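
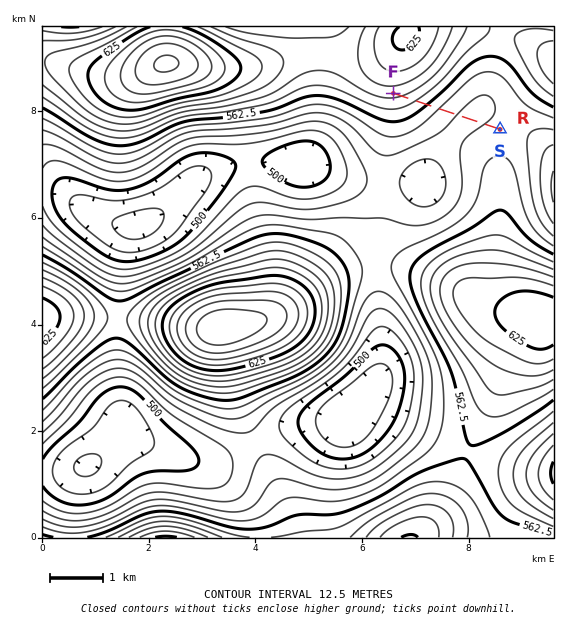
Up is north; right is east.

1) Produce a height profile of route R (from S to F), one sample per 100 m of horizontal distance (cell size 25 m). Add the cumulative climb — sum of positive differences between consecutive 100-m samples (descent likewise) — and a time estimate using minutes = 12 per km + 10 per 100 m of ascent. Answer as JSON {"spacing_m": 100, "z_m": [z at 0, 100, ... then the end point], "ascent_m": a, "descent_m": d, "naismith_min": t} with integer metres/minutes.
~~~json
{"spacing_m": 100, "z_m": [541, 540, 539, 538, 536, 536, 535, 536, 537, 539, 541, 545, 550, 555, 560, 566, 571, 576, 581, 586, 589, 592, 592], "ascent_m": 57, "descent_m": 6, "naismith_min": 31}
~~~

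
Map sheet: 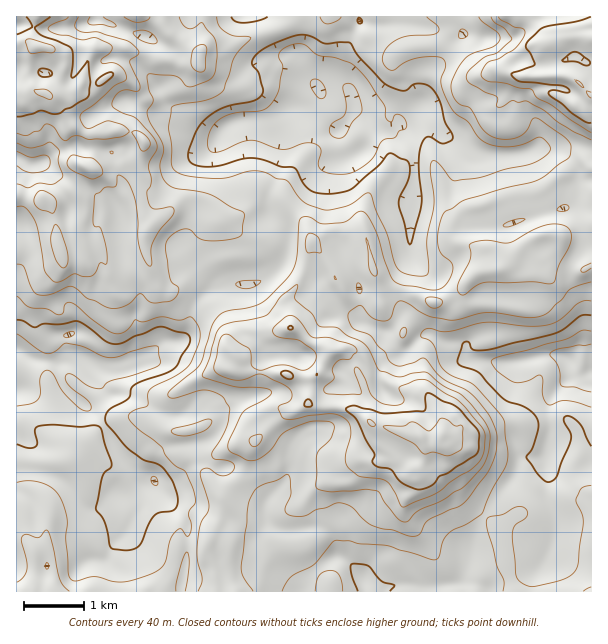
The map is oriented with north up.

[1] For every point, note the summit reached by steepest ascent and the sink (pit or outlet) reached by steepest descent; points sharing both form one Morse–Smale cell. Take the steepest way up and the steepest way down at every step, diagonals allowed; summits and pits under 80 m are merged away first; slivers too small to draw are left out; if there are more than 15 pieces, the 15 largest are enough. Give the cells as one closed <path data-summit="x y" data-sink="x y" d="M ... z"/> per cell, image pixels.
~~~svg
<path data-summit="441 437" data-sink="569 359" d="M341 232l-8 0-21 10-11 37-15 21 4 27-27 7-21 21-8 2-3 13 57 4 8 9 12 19-11 8-27 0-10 6-6 7 2 18-4 5-5 22-5 9-20 17 0 21-14 28 2 12 6 15 1 21 374 1 1-220-10 4-4-2-8-14-9-5-18 0-28 7-21 0-20-2-6-6-4-8-17-3-19-9-14-16-11-6-4-22-15-1-6-4-12-49-3-2z"/><path data-summit="441 437" data-sink="17 350" d="M272 194l-4 1 0 20 20 18 0 16-5 14-13 13-13 7-29 1-16 5-9 6-11 17-5 21-5 7-20 3-27 23-9-2-15 6-9 0-19-14-30 6-21-2-8-6-8-3 0 185 10 4 7 13 11-6 4 2 6 15-3 28 166-1-1-21-6-15-2-12 3-9 7-10 5-21-15-26 2-12 8-11 24-12 13-2-1-17 10-9 11-5 22 1 11-8-12-19-8-9-58-5 4-12 8-2 21-21 27-7-4-27 15-21 11-33 0-7-6-15-27-26z"/><path data-summit="36 47" data-sink="339 129" d="M288 16l-140 1 10 3 12 16 27 16 2 2-1 8-24 0-7-2-11 0-36-12-27 1-2 2-9 29 1 4 15 0 12-10 7 0 14 8 7 7 4 9-14 30-8 3 15 2 9 8-4 30-4 8 0 7 4 11 4 16 6 12-5 12 0 12 5 13 20-3 13-6 13-11 3-6 11-12 30-8 10-10 7-13 13 1 12-32 0-30 8-21 7-5 15-2 8-9-1-6-9-11-10-19-2-29-3-7z"/><path data-summit="591 95" data-sink="339 129" d="M527 16l-68 0-1 8 5 11-12 9-11 18-19 15-1 9 4 18-14 8-10 10 9 18 6 22-1 32-6 9 2 13 2 42-10 26-2 6 2 2 20 4 10 6 6 0 21-10 18-20 22-3-6-15-5-6-27-4-10-8 0-12 14-14 45-14 26-3 43-29 6-1 7 4 0-69-8 10-6 0-24-15 0-17-38 0-10-4 0-7 6-7 19-12 15-2-4-11z"/><path data-summit="441 437" data-sink="339 129" d="M458 16l-169 1 6 6 3 7 2 29 10 19 9 11 1 6-8 9-15 2-7 5-8 21 0 30-12 32 9 4 27 26 6 17 21-9 30 2 4 6 9 42 4 6 4 1 15 1 3-2 4-18 6-12-2-42-2-13 6-9 1-32-6-22-9-18 4-6 20-12-4-18 1-9 7-7 9-4 14-22 12-9-5-11z"/><path data-summit="36 47" data-sink="569 359" d="M147 16l-131 1 1 231 24 0 18-2 1 3 3 1 3-3 11-3 3 9 16-3 6 5 8 17 16 0 22-11-3-24 5-12-6-12-4-16-4-11 0-7 4-8 4-30-9-8-15-2 8-3 14-30-4-9-7-7-14-8-7 0-12 10-16-1 4-20 7-14 27-1 36 12 11 0 7 2 25 0 0-8-2-2-21-12-18-20z"/><path data-summit="36 47" data-sink="17 350" d="M267 193l-10 0-7 13-10 10-30 8-11 12-3 6-13 11-13 6-17 3-4-2-23 12-16 0-8-17-6-5-16 3-3-9-11 3-3 3-3 0-1-4-18 2-24 0-1 102 22 11 22 1 15-6 8 0 19 14 9 0 15-6 9 2 27-23 20-3 5-7 5-21 11-17 9-6 16-5 29-1 13-7 13-13 5-14 0-16-4-5-14-10z"/><path data-summit="591 95" data-sink="569 359" d="M585 163l-12 5-37 25-32 5-36 10-9 6-8 10 0 12 10 8 27 4 5 6 6 15-22 3-18 20-21 10-6 0-10-6-21-6-1 13 3 9 11 6 14 16 19 9 17 3 4 8 6 6 20 2 21 0 28-7 18 0 9 5 8 14 4 2 8-3 2-2 0-203z"/><path data-summit="591 95" data-sink="569 359" d="M591 16l-63 0 14 17 4 11-15 2-19 12-6 7 0 7 10 4 38 0 0 17 24 15 6 0 8-12z"/><path data-summit="441 437" data-sink="339 129" d="M20 536l-4 1 0 54 34 1 4-16 0-12-6-15-4-2-11 6-5-11z"/><path data-summit="441 437" data-sink="339 129" d="M255 440l-13 2-24 12-6 5-4 11 0 7 13 21 1-4 6-7 14-10 6-13 4-18z"/>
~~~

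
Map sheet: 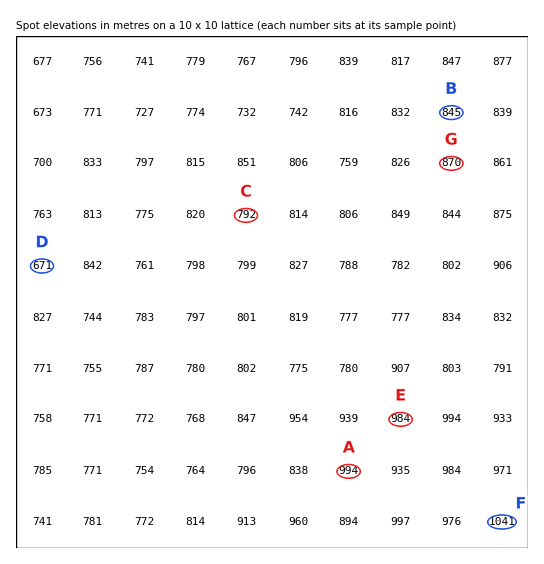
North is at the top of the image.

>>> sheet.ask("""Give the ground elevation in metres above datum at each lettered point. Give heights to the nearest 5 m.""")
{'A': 995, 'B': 845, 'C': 790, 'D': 670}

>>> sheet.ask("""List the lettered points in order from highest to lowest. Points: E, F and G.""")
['F', 'E', 'G']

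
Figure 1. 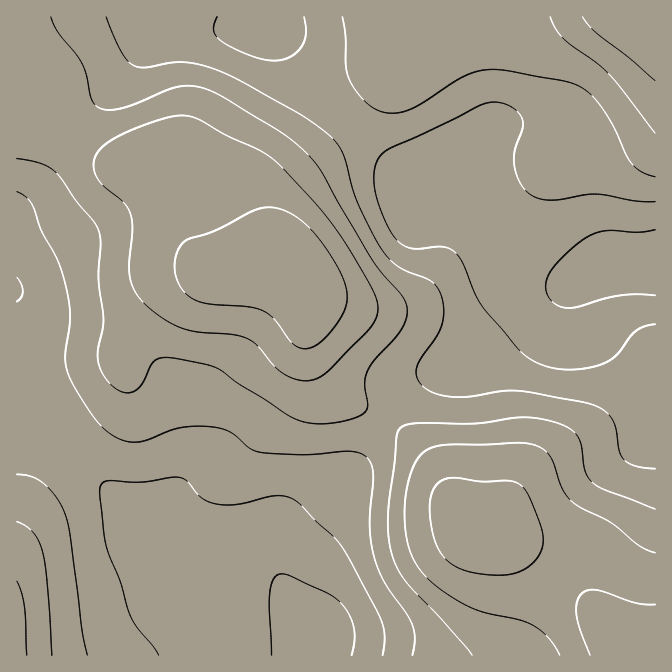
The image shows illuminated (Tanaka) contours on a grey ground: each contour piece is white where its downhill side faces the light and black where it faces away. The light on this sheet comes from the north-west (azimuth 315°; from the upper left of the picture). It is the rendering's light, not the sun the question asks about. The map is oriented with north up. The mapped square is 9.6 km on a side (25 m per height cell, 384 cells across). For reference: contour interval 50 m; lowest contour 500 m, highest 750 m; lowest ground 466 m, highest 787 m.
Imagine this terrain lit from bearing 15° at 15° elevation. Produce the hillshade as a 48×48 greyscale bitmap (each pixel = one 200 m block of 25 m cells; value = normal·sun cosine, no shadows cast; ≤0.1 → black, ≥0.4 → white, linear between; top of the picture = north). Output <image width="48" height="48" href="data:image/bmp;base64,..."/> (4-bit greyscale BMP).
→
<image width="48" height="48" href="data:image/bmp;base64,Qk32BAAAAAAAAHYAAAAoAAAAMAAAADAAAAABAAQAAAAAAIAEAAATCwAAEwsAABAAAAAAAAAAAAAAABEREQAiIiIAMzMzAERERABVVVUAZmZmAHd3dwCIiIgAmZmZAKqqqgC7u7sAzMzMAN3d3QDu7u4A////AJqqqqqpmZiIiZmYiHd3d3ZlVVVERFZ4h5qqqqqpmZiIiZmYd3dmZmVVRERERVeIiKqqmaqZmZiIiZmHZmVVVEMzMzNEVXiZmaqqmZmZmIiIiZh2VVRDMiIiMzRFZ4mqqqqqqqmZiIiImZh1VEQyIRESNEVWeJqru7qqqqmYiIiJmYdlVEQyEREjRFVneJq7u7qqqqqZiIiZmYdlVUQyIiM0VWZniJqru7uqqqqZiIiZiHZVVVRDMzRWZnd3iZqqu7uqqqmZiIiIh2ZVVlVURFZ3iIiImaqru8u6qpmIiHd2ZmZmZmZlVWeImZmZqru8zMu7qpiHd3ZlVVZmZndmVmeJmZmavM3d3Lu7qph2d3ZlVVVmZ3d2ZniJmZmqvN7u3bu7qYdmZnZlVVVWZnd3d4mZmZqrvN3t3LuqmGVVVmZmVVRFVWZmeJqqqru7u7zMzKqphlREVWZmZVRERERVeazMzMzMuqq7u5mYdURERVVWZVQzMzNFec3u7t3cy6qpmYmIZUREVERFVVRDMzNGit7//u7t3LqpmYiHZURFVUREVVREREVnm97/7u7u7cupmIh3ZURWZVRERERERWeJrN3t3d7u7ty6mYh2VEVmdmZlVUQ0Vniau8zMzN3u7ty6mYh2VFZ3d3ZmZUMzRniZqqqqq83e3cy6mYh2VWd4d2ZmVUMzRWd3iIiZmrzNzMuqmZmHZniHZURERDMzRVVWZ3eImqu7u7qpmJmId4h2UyIiIzREVVVVVmeImqu7uqqZmamHd3dlMiEiIzRVZmVWZ3eJqru6qqqqq6mHd3ZUMiMzM0RWd3d4iIiaq7qqqqqrzJh2ZmZUREVVRFVniImru6qqu6qpmaq83XZmZmZVVWZmZmZniavO7cu7qpmZmZq7zVVWZnZmZniHd2d4ms3//9y7qZiIiJmqqlVWZ3d3d4iIiHeJrN///9y6mYh3d4iIiFVmZ3d3eImZmYiaze///ty6mId2ZmZmZWZmZmZ3eImZmZq83v/+3Lu6mHdmZVVERGZmVVVneImZqqvN7//tuqqpiHdmVVRDM2ZlRERWeImZqrze7u7cqZmZh3dmZVQzMlVURDRWeJmZmrzd7d3KmIiYh3dmZlRDIjRERERWeJmZmrzN3cupiIiId3d3dmVEMjNFZmZ3iZmqqrzN3LqYd3d3d3d3d3ZVQ0VWeJmZmZqqu83d3LmGVWZnd3iIh3ZlRGd4mru7qqqrzN7u3LllREVWd4iIiHdlVIiJms3dy7u83e7ty5dkM0RVZ4iId3ZVRIiZmrzd3MzN3u7cuoZURERFZnd2ZmVERJiImazd3d3e7u3LqHZVVURFVVVVVVRDM4iIiavM3e7v/u26l2ZmZlVERDM0REMzNIiImau8ze///ty6h3ZmZmVUMyMzRDIiRXiJqqu7ze7u7cupmHZmd3ZUQzREQyIjVniaq7qqq8zcy7qZh3d3d3dmVVVmUyIkZ3iau6qZmZqqqpmId2Z3eIh3d3d2VCI1eImqu6mYiIiZmZiHdmZ3iIiIiIh3VDNFeA=="/>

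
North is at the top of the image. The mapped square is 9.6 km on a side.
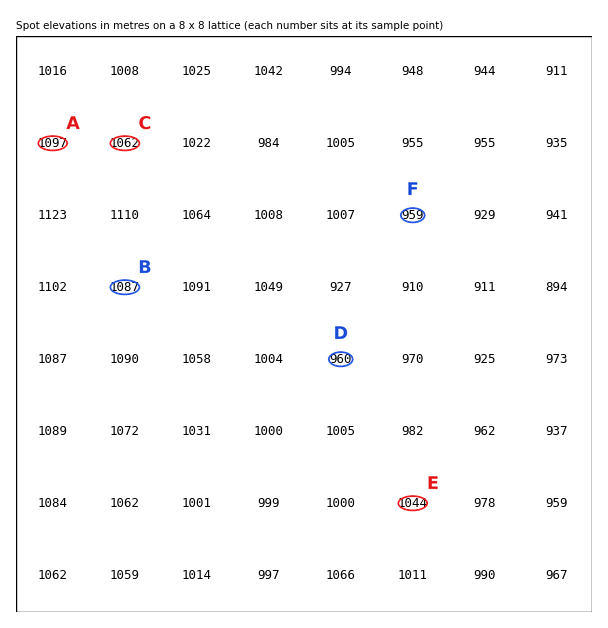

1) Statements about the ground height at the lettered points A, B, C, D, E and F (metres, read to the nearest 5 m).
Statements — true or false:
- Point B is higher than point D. true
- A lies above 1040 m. true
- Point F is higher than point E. false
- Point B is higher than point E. true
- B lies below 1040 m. false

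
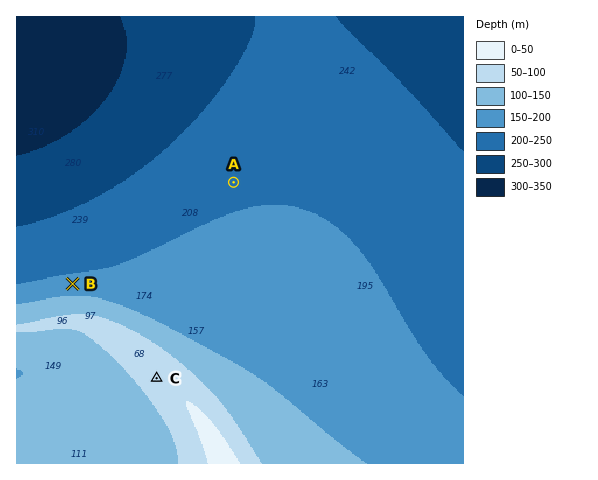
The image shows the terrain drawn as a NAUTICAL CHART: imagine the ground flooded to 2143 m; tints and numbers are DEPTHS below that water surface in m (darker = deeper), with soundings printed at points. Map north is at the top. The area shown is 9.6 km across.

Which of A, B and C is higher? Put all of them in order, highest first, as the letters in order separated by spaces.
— C B A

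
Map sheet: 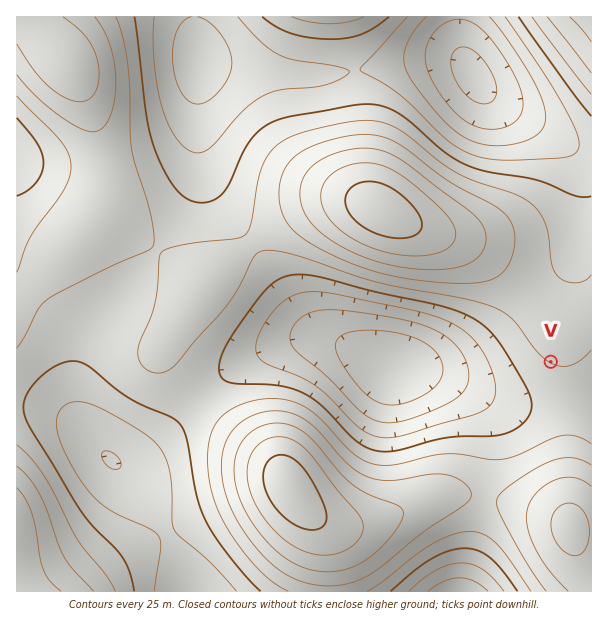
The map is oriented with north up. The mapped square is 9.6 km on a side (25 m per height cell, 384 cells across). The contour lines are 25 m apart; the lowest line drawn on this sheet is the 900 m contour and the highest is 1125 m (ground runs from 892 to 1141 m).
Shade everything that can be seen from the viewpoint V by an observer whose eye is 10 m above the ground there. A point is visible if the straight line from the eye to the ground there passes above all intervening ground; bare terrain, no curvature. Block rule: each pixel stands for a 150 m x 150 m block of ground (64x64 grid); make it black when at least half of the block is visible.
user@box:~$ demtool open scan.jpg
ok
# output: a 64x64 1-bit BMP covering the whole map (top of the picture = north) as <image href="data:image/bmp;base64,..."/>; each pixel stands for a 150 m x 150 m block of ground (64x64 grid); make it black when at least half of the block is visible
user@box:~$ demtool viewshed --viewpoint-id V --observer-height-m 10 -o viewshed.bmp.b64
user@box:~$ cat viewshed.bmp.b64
<image width="64" height="64" href="data:image/bmp;base64,Qk0+AgAAAAAAAD4AAAAoAAAAQAAAAEAAAAABAAEAAAAAAAACAAATCwAAEwsAAAIAAAAAAAAA////AAAAAAAAAAAAAAAAAAAAAAAAAAAAAAAAAAAAAAAAAAAAAAAAAAAAAAAAAAAAAAAAAAAAAAAAAAAAB4AAAAAAAAAf4AAAAAAAAH/wAAAAAAAAf/gAPgAAAAD//8P/AAAAAf////8AAAAD/////wAAAAP/////AAAAA/////8AAAAH/////wAAAAf/////AAAAB/////8AAAAP/////4AAAA//////AAAAD/////8AAHgf/////wAA////////AAD/////D/4AAP////AB/gAA////4AH+AAD////gAf4AAH///+AB/gAAf///8Af8AAA///////AAAB//////wAAAH//////AAAAP/////8AAAA//////wAAAB//////AAAAH/////8AAAAP/////wAAAAf/H///AAYAAfAH//8AB8AAAAP//wAD8AAAAPgAAAH4AAAAAAAAAfgAAAAAAAAA+AAAAAAAAADwAAAAAAAAAPAAAAAAAAAA4AAAAAAAAACAAAAAAAAAAAAAAAAAAAAAAAAAAAAAAAAAAAAAAAAAAAAAAAAAAAAAAAAAAAAAAAAAAAAAAAAAAAAAAAAAAAAAAAAAAAAAAAAAAAAAAAAAAAAAAAAAAAQAAAAAAAAADAAAAAAAAAAcAAAAAAAAADwAAAAAAAAAfAAAAAAAAAB8AAAAAAAAAPw=="/>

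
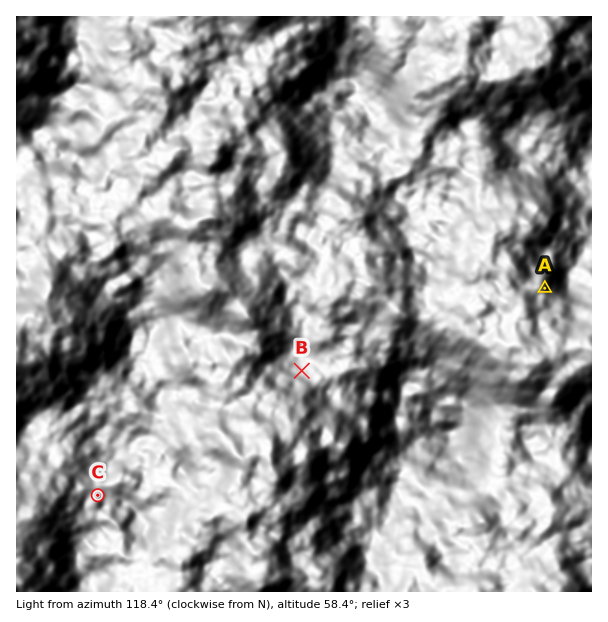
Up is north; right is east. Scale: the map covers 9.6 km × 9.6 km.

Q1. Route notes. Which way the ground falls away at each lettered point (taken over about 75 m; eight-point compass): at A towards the W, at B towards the S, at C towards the W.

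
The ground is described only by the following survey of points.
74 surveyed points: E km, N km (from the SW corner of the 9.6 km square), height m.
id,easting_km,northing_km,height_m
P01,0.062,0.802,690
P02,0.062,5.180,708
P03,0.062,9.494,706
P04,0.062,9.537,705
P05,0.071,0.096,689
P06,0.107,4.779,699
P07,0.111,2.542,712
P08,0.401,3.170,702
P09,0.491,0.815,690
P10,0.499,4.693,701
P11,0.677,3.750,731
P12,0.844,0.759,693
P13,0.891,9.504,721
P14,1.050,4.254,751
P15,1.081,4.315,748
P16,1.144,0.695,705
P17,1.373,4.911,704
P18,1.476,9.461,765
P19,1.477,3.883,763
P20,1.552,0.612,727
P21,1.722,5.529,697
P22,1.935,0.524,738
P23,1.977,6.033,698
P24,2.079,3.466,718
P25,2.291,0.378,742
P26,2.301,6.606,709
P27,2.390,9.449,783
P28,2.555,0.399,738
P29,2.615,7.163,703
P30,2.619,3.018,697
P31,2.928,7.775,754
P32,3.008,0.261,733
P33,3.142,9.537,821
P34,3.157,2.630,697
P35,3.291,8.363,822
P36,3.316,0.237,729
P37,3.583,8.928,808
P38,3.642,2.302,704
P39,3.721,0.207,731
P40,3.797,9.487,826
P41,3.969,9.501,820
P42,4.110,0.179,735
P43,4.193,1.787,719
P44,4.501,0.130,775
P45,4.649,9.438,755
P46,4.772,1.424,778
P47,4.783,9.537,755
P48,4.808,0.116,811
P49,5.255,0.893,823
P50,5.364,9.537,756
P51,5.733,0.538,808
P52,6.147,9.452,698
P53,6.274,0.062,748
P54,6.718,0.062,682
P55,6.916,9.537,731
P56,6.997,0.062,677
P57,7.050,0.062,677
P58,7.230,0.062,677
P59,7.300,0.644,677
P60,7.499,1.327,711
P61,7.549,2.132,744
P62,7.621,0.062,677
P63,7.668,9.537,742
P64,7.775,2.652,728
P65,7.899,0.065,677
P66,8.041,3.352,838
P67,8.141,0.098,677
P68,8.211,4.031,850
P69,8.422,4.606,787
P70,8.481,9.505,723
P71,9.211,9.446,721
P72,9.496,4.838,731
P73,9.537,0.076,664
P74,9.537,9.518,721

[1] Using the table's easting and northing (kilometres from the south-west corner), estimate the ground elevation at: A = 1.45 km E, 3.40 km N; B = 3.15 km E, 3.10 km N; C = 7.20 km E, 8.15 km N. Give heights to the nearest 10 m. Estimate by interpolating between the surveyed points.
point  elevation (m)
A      720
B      700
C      700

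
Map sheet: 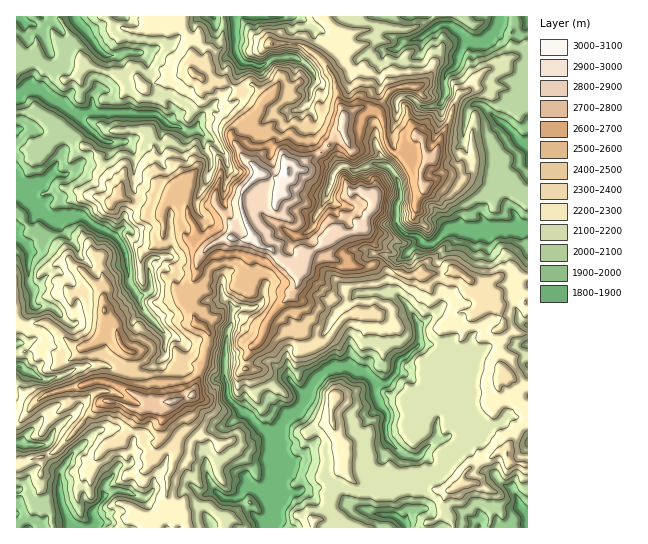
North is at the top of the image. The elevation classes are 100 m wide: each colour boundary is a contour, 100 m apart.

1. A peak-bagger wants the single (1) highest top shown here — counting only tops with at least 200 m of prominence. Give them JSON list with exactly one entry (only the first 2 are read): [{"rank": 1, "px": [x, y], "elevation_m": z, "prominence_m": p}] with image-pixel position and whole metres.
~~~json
[{"rank": 1, "px": [289, 171], "elevation_m": 3002, "prominence_m": 1189}]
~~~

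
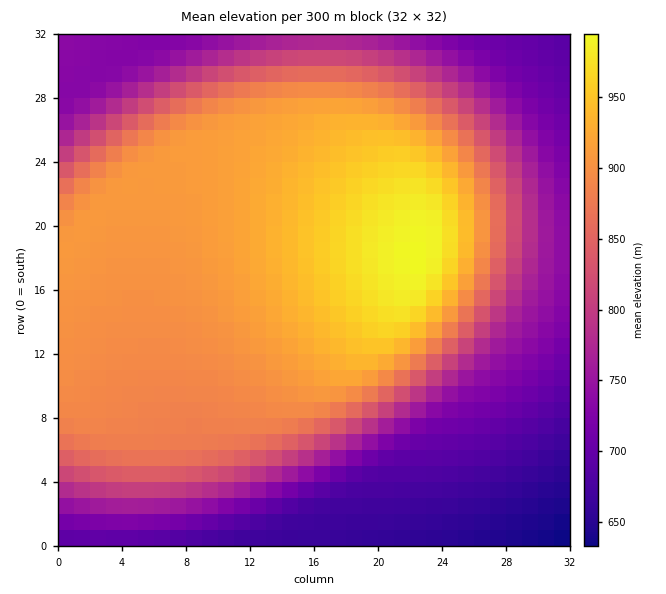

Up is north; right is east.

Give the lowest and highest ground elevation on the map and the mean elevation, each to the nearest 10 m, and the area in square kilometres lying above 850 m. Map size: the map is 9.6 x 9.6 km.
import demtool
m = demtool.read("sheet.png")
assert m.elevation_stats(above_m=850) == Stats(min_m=630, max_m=1000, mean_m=830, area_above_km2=49.5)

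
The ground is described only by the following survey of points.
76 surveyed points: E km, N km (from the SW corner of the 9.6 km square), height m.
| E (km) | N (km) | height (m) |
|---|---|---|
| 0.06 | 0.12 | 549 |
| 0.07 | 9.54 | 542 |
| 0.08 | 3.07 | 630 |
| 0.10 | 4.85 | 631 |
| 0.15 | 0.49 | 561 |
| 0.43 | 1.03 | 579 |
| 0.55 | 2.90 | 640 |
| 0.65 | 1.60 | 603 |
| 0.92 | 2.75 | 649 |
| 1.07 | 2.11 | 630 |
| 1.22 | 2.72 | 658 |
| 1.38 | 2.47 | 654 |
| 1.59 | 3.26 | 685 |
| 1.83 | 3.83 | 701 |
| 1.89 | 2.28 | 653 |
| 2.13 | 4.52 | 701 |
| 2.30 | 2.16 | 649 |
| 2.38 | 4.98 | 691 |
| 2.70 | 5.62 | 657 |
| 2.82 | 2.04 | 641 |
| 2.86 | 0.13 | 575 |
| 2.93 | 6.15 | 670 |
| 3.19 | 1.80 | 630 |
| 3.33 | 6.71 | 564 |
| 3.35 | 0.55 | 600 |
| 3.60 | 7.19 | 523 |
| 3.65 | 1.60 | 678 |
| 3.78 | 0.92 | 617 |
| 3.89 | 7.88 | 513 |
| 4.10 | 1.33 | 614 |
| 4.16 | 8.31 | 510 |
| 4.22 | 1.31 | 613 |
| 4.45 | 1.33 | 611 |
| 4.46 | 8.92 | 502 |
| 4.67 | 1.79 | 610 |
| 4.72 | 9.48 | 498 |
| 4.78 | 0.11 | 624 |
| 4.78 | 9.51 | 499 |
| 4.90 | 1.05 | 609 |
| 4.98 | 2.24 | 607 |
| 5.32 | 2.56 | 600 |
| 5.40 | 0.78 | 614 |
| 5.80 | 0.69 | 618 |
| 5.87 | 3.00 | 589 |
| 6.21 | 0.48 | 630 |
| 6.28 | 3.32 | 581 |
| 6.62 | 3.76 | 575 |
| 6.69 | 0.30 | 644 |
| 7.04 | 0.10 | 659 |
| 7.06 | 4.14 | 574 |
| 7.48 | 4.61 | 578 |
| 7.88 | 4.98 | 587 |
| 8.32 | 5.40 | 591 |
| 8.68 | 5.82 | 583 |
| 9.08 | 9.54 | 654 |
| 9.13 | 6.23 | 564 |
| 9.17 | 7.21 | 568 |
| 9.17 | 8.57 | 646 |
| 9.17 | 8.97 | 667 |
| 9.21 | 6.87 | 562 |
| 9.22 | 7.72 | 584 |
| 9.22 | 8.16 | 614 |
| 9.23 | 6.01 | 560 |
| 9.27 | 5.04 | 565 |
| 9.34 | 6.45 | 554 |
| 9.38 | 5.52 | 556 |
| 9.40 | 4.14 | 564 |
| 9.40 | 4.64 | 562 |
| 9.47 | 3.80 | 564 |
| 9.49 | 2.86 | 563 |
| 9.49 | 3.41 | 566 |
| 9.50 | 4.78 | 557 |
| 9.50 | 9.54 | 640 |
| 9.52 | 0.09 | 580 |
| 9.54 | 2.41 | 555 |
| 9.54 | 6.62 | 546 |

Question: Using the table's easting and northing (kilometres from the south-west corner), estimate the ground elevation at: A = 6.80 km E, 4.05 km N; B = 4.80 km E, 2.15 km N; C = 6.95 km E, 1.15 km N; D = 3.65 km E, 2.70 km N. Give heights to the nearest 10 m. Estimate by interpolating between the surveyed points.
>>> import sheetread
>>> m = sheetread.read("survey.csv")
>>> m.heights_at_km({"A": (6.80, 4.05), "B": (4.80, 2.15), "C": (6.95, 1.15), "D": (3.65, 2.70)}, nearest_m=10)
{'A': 570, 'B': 610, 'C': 610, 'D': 670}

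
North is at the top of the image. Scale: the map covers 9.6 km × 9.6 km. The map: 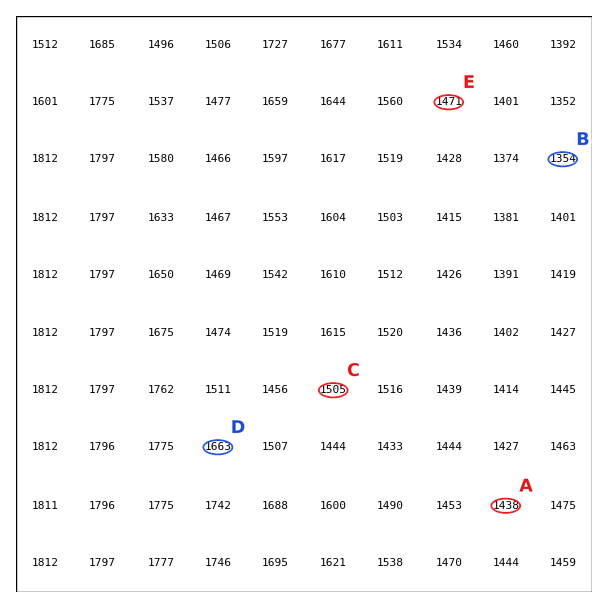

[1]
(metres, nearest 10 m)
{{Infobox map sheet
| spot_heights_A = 1440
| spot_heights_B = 1350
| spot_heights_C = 1510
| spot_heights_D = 1660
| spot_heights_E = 1470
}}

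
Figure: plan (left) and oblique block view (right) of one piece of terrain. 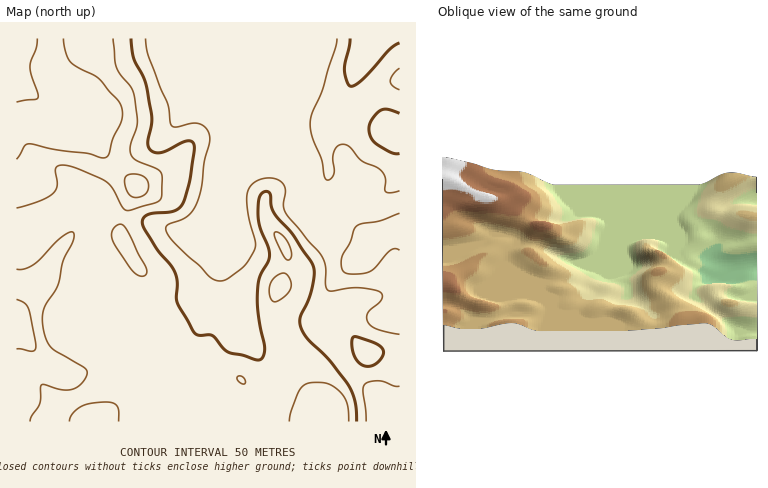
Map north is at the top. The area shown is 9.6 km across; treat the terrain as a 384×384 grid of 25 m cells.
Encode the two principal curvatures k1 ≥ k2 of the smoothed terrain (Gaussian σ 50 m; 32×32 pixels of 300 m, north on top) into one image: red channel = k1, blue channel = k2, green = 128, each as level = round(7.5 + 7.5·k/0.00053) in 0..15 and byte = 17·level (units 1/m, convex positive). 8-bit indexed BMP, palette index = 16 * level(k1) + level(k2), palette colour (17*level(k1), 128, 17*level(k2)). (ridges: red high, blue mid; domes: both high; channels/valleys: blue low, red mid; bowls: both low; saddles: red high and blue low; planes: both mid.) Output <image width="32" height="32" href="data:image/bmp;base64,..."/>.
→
<image width="32" height="32" href="data:image/bmp;base64,Qk02CAAAAAAAADYEAAAoAAAAIAAAACAAAAABAAgAAAAAAAAEAAATCwAAEwsAAAABAAAAAAAAAIAAABGAAAAigAAAM4AAAESAAABVgAAAZoAAAHeAAACIgAAAmYAAAKqAAAC7gAAAzIAAAN2AAADugAAA/4AAAACAEQARgBEAIoARADOAEQBEgBEAVYARAGaAEQB3gBEAiIARAJmAEQCqgBEAu4ARAMyAEQDdgBEA7oARAP+AEQAAgCIAEYAiACKAIgAzgCIARIAiAFWAIgBmgCIAd4AiAIiAIgCZgCIAqoAiALuAIgDMgCIA3YAiAO6AIgD/gCIAAIAzABGAMwAigDMAM4AzAESAMwBVgDMAZoAzAHeAMwCIgDMAmYAzAKqAMwC7gDMAzIAzAN2AMwDugDMA/4AzAACARAARgEQAIoBEADOARABEgEQAVYBEAGaARAB3gEQAiIBEAJmARACqgEQAu4BEAMyARADdgEQA7oBEAP+ARAAAgFUAEYBVACKAVQAzgFUARIBVAFWAVQBmgFUAd4BVAIiAVQCZgFUAqoBVALuAVQDMgFUA3YBVAO6AVQD/gFUAAIBmABGAZgAigGYAM4BmAESAZgBVgGYAZoBmAHeAZgCIgGYAmYBmAKqAZgC7gGYAzIBmAN2AZgDugGYA/4BmAACAdwARgHcAIoB3ADOAdwBEgHcAVYB3AGaAdwB3gHcAiIB3AJmAdwCqgHcAu4B3AMyAdwDdgHcA7oB3AP+AdwAAgIgAEYCIACKAiAAzgIgARICIAFWAiABmgIgAd4CIAIiAiACZgIgAqoCIALuAiADMgIgA3YCIAO6AiAD/gIgAAICZABGAmQAigJkAM4CZAESAmQBVgJkAZoCZAHeAmQCIgJkAmYCZAKqAmQC7gJkAzICZAN2AmQDugJkA/4CZAACAqgARgKoAIoCqADOAqgBEgKoAVYCqAGaAqgB3gKoAiICqAJmAqgCqgKoAu4CqAMyAqgDdgKoA7oCqAP+AqgAAgLsAEYC7ACKAuwAzgLsARIC7AFWAuwBmgLsAd4C7AIiAuwCZgLsAqoC7ALuAuwDMgLsA3YC7AO6AuwD/gLsAAIDMABGAzAAigMwAM4DMAESAzABVgMwAZoDMAHeAzACIgMwAmYDMAKqAzAC7gMwAzIDMAN2AzADugMwA/4DMAACA3QARgN0AIoDdADOA3QBEgN0AVYDdAGaA3QB3gN0AiIDdAJmA3QCqgN0Au4DdAMyA3QDdgN0A7oDdAP+A3QAAgO4AEYDuACKA7gAzgO4ARIDuAFWA7gBmgO4Ad4DuAIiA7gCZgO4AqoDuALuA7gDMgO4A3YDuAO6A7gD/gO4AAID/ABGA/wAigP8AM4D/AESA/wBVgP8AZoD/AHeA/wCIgP8AmYD/AKqA/wC7gP8AzID/AN2A/wDugP8A/4D/AKRkhoalyNrqpnN3h4eHh3d3d3aGlqaWmJiHyPmUgJW5uaaEd4SUlabGlYeHh3eHh3d3dKfGhIWomJbZ+pSAhpTLpXKDk5NzdJWWdoeHh4aFdnSX15ZjdaiYl9jYkVF0paWRk7nZtoV1lpaGh4eHlqiFttrJhHR1pZanx5Kgc3SnYXPG+ejFxbfJp4WHl4aWubfFyaeSlZe2pqeVgLPJtad05vSmhHOFqKiUh4aYl5WoqIWGhIOWuNi3l4OA2uvGpsb4k2Fzd4aEhIaHd5eXhZa2ZXWEc5boyIaFgZX32dfGyNdic3eHh3d3d4eGppeGdrZ1ZIOV2OeFZHNz19R0dHS4xmF1d4eHh4d3hqmpl4Z1p5d0cbf3pYR1c5XnpFJjdajFdHOHd4eHh3eGp5eGdYepqYSAx+aVhpaRt+q2hYSFl8a2hYSHh4eHhoWVlYaFp6imhHC4+KiXp5DE2vj315WGp7iohIeHh4WEp6eol5WWdpWmkrb72qe4k4CDlZS1p4WXt6d1dYeGhKjZx6iYlodjc5aVlcbUlsmocmJzZJa4ZIa3t4Z1d4SH18iHh5iVg4d3c3V1ovbnyLaDZXV1hrh3dJfHuIZ0hajXp4aXhHJ3h3d3YXDF+daCkYWGhnaFt3d3hJfIl4Om2siHhnRyd3eHh3dwpfn6knCmmJaGdoalh4eHhKe3hJTHxGJwgICCh4eHh5D496SAhaiGhXaGhoWEg4R2hbiXdKPhcHLH2bKDh4eEkffjUHWXpnaFlpeWdpiIlpWFl5ZzgvjZ9ubIuICHh4O0+dZwh5andoWXuMiXl6mop4V2c2KV/P3HdIbIgId3hcL7+sGHdreXhIaGp7iXqJiFcnKEleT32+akh8iBdneHgpCgg4d2trmFdWR0tpeFgnF0lrjH1KOFlNXIyIJ0h4eHh4eHd3W2p4SVhna2l4OTlqelprimc4JilejopoGHh4eHh4eHc8eGY4anl7mFpcjYubeWp6aGlWFxlvnpkYeHd4eHh4eTyJV1hqm4uXWWl5e6yaWnuJephYKCt9aSh4eHh4eHhqWnpaekqKiXdnaWx7iWlbjap5iWhXOCg4d3h4eHh4eGpZaoyJOXqZh2ptemdHR1p8mnh4aWhHeHd4eHh4eHh4eDlqjXc4O4p7jHl3R1hpfHp6eYhoGHh4eHh4eHh4eHd3WFl9aVgZN0qJd1dIeouKh3mKiFcnd3h4eHh4eHh4eHd4Knt9eEc3WWhXV1pqeXpoWWl4GGd4eHh4eHh4eHh4eHgae4+Ld0ZJaHh6aVh4amp5Z2cXeHh4eHh4eHh4eHh4d0c6fY+ZZkqZeYl3Vldaa3l3Vzd4eHh4eHh4eHh4eHh3dhhcfYyMQ="/>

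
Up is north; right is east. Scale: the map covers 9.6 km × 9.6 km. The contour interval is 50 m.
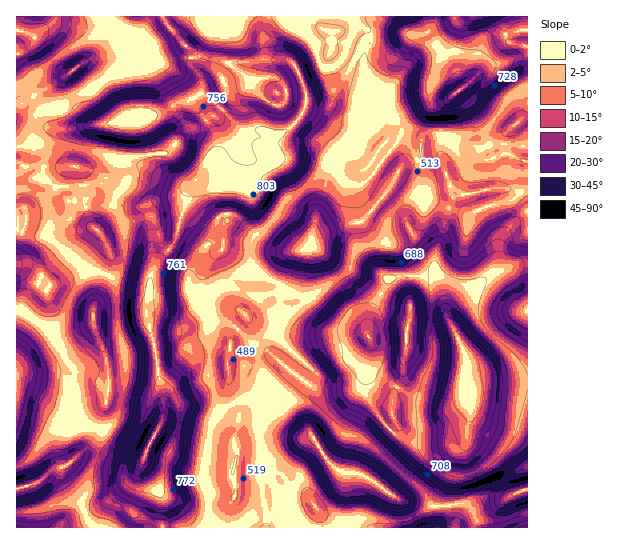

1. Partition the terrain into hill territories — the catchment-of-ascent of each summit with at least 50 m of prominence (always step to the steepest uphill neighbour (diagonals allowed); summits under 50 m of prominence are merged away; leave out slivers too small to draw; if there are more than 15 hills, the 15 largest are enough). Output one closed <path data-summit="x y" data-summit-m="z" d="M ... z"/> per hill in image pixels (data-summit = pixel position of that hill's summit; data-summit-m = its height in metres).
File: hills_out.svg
<path data-summit="465 373" data-summit-m="1063" d="M527 119l-6 1-14 13-2 20-16 7-5-2-7-11-34-12-10 0-12 6-1 16-19 11-1-6-5-8-12-9-18 24-20 2-11 5-7 7-8 20-8 43 22 15 17 8 28 24 33 13-8 71-8 13-3 13 0 12 3 6-2 4-24 24-12 24 13 6 23 17 16 7 36 4 22-4 15-6 23 2 23-10z"/><path data-summit="153 438" data-summit-m="1037" d="M233 215l-10 0-6 4-6 20-8 11-14 29-2-14-26-23-5-17-6-8-12 2-39 12 13 27-1 13-18 38 0 17 10 21 5 22 0 24-5 18-2 20-2 6-30 27-12 4-9 6 6 1 7 6 6 9 16 17 5 14 7 7 128-1 2-16 10-14 0-15-3-9 4-14 0-10-3-10 7-24-1-12-10-14-1-35 3-7 0-9 14-19 0-6 16-18 28 0 2-2 6-16 4-22 4-5-26 1-8-3z"/><path data-summit="195 181" data-summit-m="819" d="M279 16l-55 1 4 22-1 22 24 21-6 6-10 4-21 24-28 16-19 20-49 8-15 15-24-6 4 13 2 27 4 12 6 8 8 2 11-6 36-8 6 8 5 17 26 23 2 14 14-29 8-11 6-20 6-4 10 0 5 2 15 16 18 15 8 3 22 0 10-5 5-33 11-30 7-7 11-5 20-2 23-30 4-12 0-9-5-20-14-12-9-21-5-5-12-5-1-3-11 15-10 2-5-4-5-20-16-20-5 2-8-2z"/><path data-summit="369 337" data-summit-m="904" d="M313 247l-6 1-6 7-4 22-6 16-2 2-28 0-16 18 0 2 6 6 23 14 29 26-3 6-19 23 16 17 15 30 17 26 12 9 16 1 12-24 24-24 2-4-3-6 0-12 3-13 8-13 8-71-33-13-28-24-17-8z"/><path data-summit="458 91" data-summit-m="989" d="M527 16l-176 1 7 10 10 4 3 7-7 17 0 11 9 20 15 15 4 26-1 7-7 11 15 14 2 9 19-11 1-16 12-6 10 0 34 12 9 13 19-7 2-20 14-13 7-2z"/><path data-summit="129 123" data-summit-m="807" d="M223 16l-7 1-9 30-10 10-35 6-25-11-4 10-6 7-21-12-17 3-64 41-9 10 0 51 9 5 52 0 26 8 15-15 49-8 19-20 28-16 21-24 10-4 6-6-24-21 1-22z"/><path data-summit="17 263" data-summit-m="728" d="M18 163l-2 0 0 147 9 2 13 11 16 6 24 0 8-2 7-6 0-12 18-38 1-13-9-21-14-16-5-19 1-4-5-28-3-3-52 0z"/><path data-summit="17 381" data-summit-m="799" d="M22 311l-6 0 1 178 14-4 12-6 8-8 14-4 34-30 2-6 2-20 5-18-1-32-14-40-4 4-11 4-24 0-16-6z"/><path data-summit="34 37" data-summit-m="739" d="M99 16l-83 1 1 94 8-10 25-14 35-26 28-8 13-9 7-9-16-10-14-2z"/><path data-summit="435 527" data-summit-m="755" d="M351 472l-6 1 1 55 129 0 2-6 10-10 18-13-23-2-15 6-22 4-23-2-21-5-31-21z"/><path data-summit="17 527" data-summit-m="664" d="M54 475l-7 0-16 10-15 5 0 37 78 1-6-7-5-14-16-17-6-9z"/><path data-summit="527 527" data-summit-m="664" d="M527 489l-17 7-23 16-10 10-1 5 51 1z"/>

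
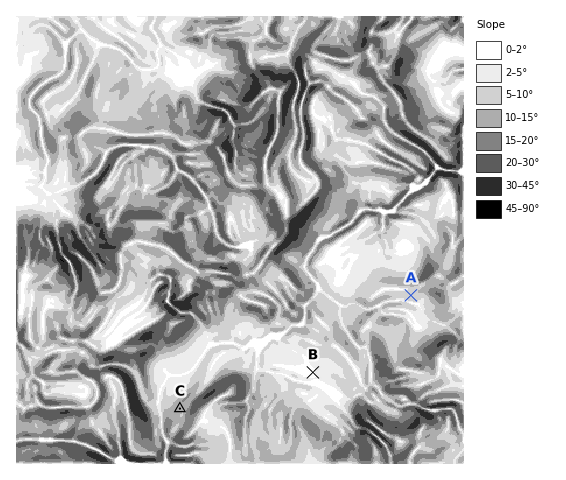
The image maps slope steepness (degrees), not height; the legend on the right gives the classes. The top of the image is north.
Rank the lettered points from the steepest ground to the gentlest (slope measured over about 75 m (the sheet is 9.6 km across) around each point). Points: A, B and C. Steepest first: C A B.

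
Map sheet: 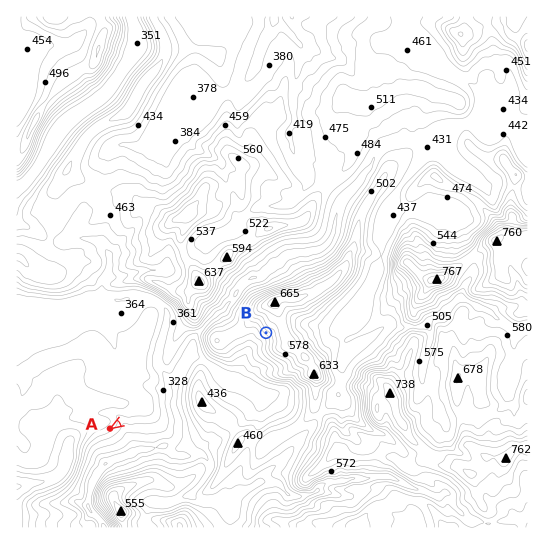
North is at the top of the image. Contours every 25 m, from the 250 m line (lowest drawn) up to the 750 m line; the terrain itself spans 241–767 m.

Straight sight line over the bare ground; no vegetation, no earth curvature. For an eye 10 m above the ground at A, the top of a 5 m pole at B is visible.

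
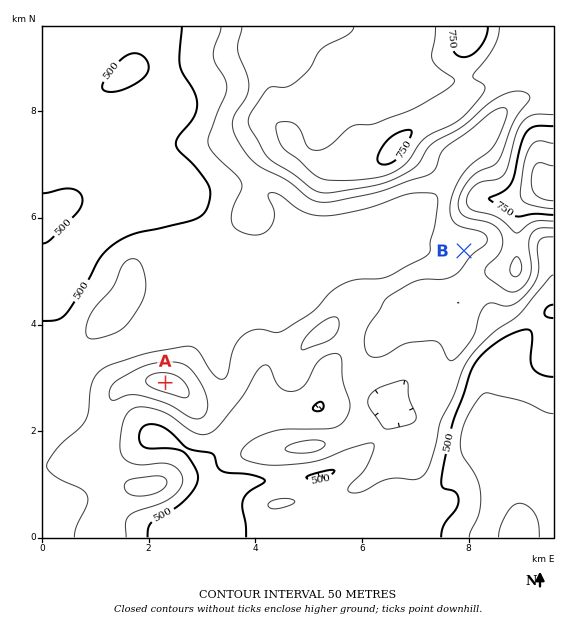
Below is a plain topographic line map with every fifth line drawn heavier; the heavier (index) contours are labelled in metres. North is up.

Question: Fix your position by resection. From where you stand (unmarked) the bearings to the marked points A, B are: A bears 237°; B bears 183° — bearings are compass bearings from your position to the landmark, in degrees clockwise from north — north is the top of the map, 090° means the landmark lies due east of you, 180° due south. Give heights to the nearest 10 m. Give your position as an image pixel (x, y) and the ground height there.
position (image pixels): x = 467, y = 187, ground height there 670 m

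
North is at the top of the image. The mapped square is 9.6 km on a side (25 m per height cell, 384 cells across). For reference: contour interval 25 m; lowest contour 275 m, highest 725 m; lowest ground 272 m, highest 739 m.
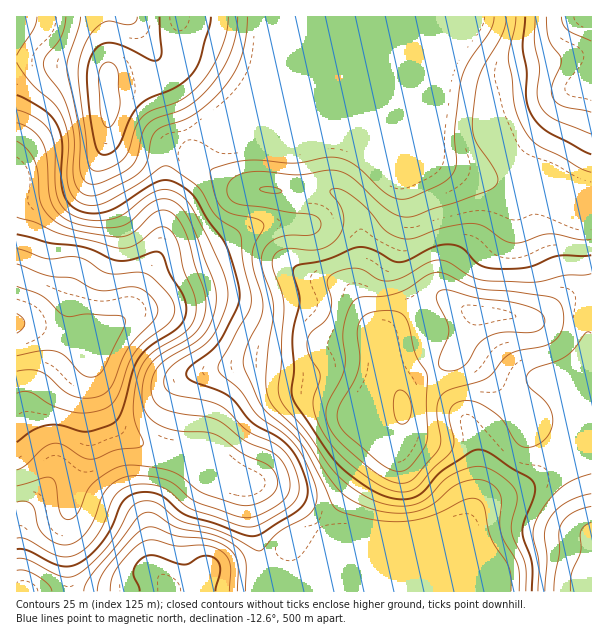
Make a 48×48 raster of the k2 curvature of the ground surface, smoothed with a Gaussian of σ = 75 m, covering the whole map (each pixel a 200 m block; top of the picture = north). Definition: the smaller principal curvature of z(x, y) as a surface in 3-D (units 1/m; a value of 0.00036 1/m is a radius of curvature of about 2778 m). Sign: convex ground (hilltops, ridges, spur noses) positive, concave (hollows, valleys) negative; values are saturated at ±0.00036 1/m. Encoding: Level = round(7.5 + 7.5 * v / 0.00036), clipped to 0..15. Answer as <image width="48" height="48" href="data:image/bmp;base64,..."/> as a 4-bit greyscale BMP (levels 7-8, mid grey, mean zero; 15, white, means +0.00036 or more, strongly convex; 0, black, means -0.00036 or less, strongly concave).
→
<image width="48" height="48" href="data:image/bmp;base64,Qk32BAAAAAAAAHYAAAAoAAAAMAAAADAAAAABAAQAAAAAAIAEAAATCwAAEwsAABAAAAAAAAAAAAAAABEREQAiIiIAMzMzAERERABVVVUAZmZmAHd3dwCIiIgAmZmZAKqqqgC7u7sAzMzMAN3d3QDu7u4A////ALuEAVmGZ5lVVlAXZod3d3d3d3d2AEmZiMpyAVmZmIdHq2AVRGd3d3d3d3d1ACWJmclhAUeJuoVa/1ADdUd3d3d3d3dwARNWd1QhETV5u3Rr/DAHuUV3d3d3d3cgNFVVVgASISNGeGNppxAIuWRFVDI0Z3YCVnmZmTNDIiNEZkI1QgAnl1VCAAAAACMUZ3mqqqhkIjRnmWISERIkUzNDMzMyETMTVleJqrhkMiV5u5UiERIQAAEzRFeHMjMiMzNFZ4ZVQiRniWQyESIQAAEkVovKUjMiIRIjNFVoYyRVVDIQJDMhASNGeKzKYjMzVTM0NEaJdDRDIAAFYzMxAkZ4iKvJVEMkeHVVVUeahEVDAAFEISMgA1eIiJqoh1MkeZZWZlWJdFdSASIhI0QxJGiZd4mJp0I2eIhmdmVodGcxNWZ2RGZTNVi7l3d4dSFHeJl1Z3VXdWQSV3h2Q1ZlZla9uGeIYwJWZ5p1Z4dVVVIDeId2U0Z3mESbl1iYQANGZohld5h1RDAEiph2VEVoqmNYdmiXIDRFVWZWd6mGVDAFrKmHZlRWl2MlZneGI3dWVURWd5h2VTAEvbmHd3ZVZVQjVnZlNpl3ZTNEVmZVVVACeqmGZodUZ4czVndkR5mHVERERVVFV3IAJXZURnhUebhEeIhkR3dlVWdlQ0REZnUQABESRohEiac0m7lkVmVmV5qXMTNFZUQxAAACRnY0d3VGm7hUVWiYd5unMVVndVVDIQASNEMkVVRFaIZUVomIiJmGMnZmZWZDMzM0MzI0VVVVVWZVeHdniHZVU3ZVZnZUNWVVVURmZ4d3ZDRXqnVFZURXZFZlRWZlI1VnZlaamHeZlzE3uWIRIzRohVd2MzV3ITRndkasqGZ4iHMUZTIjNFZndWd0ERNnQANWdTSKp0NFZ3UzZlV2VWd3ZXZSIzNWUAFFVBAjMRE0RWZEZ3eHZWZmZIUiR2VWUAFWUwAAAAE0Z2VGZnd2ZlVVMoMEi6d2QABHiGMAEjM2iGNGd2ZmZnZURXEFnLl2QAE2q7h3h2Vnh1JHh2ZmZ4hmd1AFq5h3YQIzWrqZhmeZhhAkZmZlZnZmQkAEmpiJggR0JpqYdWm6cQRTJFVVZlVCNEECiZmoYQWnM1VUNFd1EFd3U0VWd1Q0Z0IAV4qoQAWYQQAAAAAQBXd3clZ3dlRWeEMQNXmXMAJEVmVmd1Q1d3d3cliIZEVneEQgJomFEAAEd3d3d3d3d3d3cViYU0V3d0UwJ5mVEjEAN3d3d3d3d3d3cjiIQkeId0ZBF4mVNYlRAnd3d3d3d3d3cyeHMmm6hkZiFod2VoqmEDd3d3d3d3d3dBiHMmq7hjdzF5iGZniZUQV3d3d3d3d3dReHQleZhzeEJ7umVWiZhBJ3d3d3d3d3dwWHU1VVZzeENquWVWeIhyBnd3d3d3d3dzF3VGZTNDVkRnh1NFZniDBXd3d3d3d3d2A2VXh1M1RUVVVDJGd3iVBHd3d3d3d3d3UDRXh3d3VUVCEjNYqYmmA3d3d3d3d3d3chNGeamQ=="/>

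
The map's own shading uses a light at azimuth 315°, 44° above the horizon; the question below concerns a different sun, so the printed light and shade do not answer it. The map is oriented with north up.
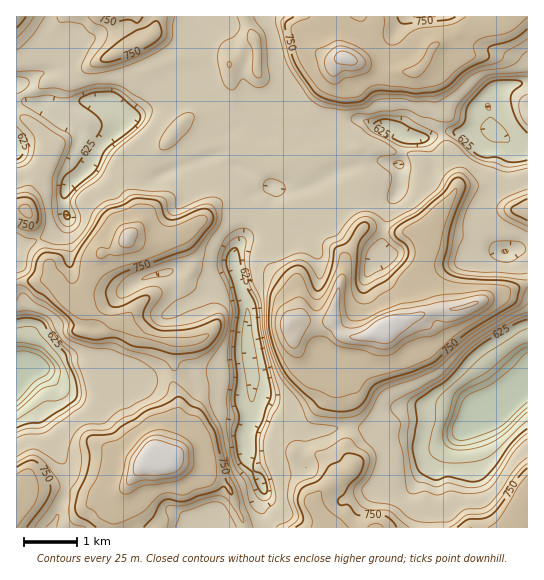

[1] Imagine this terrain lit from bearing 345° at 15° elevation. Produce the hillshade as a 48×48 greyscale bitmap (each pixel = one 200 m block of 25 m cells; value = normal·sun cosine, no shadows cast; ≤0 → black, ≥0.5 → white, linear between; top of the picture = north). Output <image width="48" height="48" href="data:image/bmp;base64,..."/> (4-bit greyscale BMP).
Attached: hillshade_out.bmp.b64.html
<image width="48" height="48" href="data:image/bmp;base64,Qk32BAAAAAAAAHYAAAAoAAAAMAAAADAAAAABAAQAAAAAAIAEAAATCwAAEwsAABAAAAAAAAAAAAAAABEREQAiIiIAMzMzAERERABVVVUAZmZmAHd3dwCIiIgAmZmZAKqqqgC7u7sAzMzMAN3d3QDu7u4A////AFNHhlZ3ZVd2eIhpmZqoiJm9y6mare7Zh2U2iGd3ZlZURndpmpmIiZm8y6mZm93biHZViYiHZmQyIjVoq5iJiIiqupmamrvNqId2eqiIVEM0QySImom7l2ZoiIq8vMzNyZiIiqmJcyIjZleZhom9uXQ2h4q8zMzc3MqpmamJp1QzV3eahoiaqpdGd3mqqqrNzt25mZmJu4iGZ3eJmIiImqqXeHiIq6q9zLypmZmZvbq6h3d4mYiJqqqoiHd4rd3M7My5mrzLrO3LmIdoqoiZmqqYh3Z3i83e7t3cqrzdy8ypmJdXq5iHZnd4iHZ2V5m97tu926mr3cupqpd3nKiGRENGiHd3RXiK3uub3aiJrN26uod3i6h1VVQ1dmVnVGeInN26q5iIibu7qXZniZdFZ3ZDRUIkUzVniZzbmIiIiImZiHZXiHVWd3djEiIRMyJGeIm6hoiIh3eHd3dniGVniIh1MhEQE0MzZ3dmd4h3ZlVlRWd3h2ZniHd2VVQgAUZDNTM1RVRVQ0RUMjVnh2VWdlREM1ZjAANlMjNVQzMzRWeIdSNXh3ZlVVVEQzRVMAAkU1VVdVVVaKzcy3NHmId2Zou6hkNEMQAAJCI1V3eJiJq8zcdHmqqImIve25dlQgAAACIjR3ibuGaImrlniruqunis7dy5mFIRAFREeIeKy4Z3eJiHaru6y3iqq7zMzMp2Q3VXiIdmi7mHaIiHesqZzIe8upmave/bp6qImYdTNYiId4mHisuprKaM3JiJve7u27ypqodUISNWd3iImc3Kq6ZpvciHi7u8ypvcu6h1MzIjRmVpmavKmrdXiamGV4iJqXnMzdqXVWZUM2RImImZm9lFdWiHVndmZ0R5zOyqp3iYUjVGiIiIistleIiHVnd2VDNYu82ryonMpjZmeIiIiKy4nNuXVXh2RGZniJzdypm97IZ3iIiIiIrLm97JZGiIdrp3mZre3cuazbiIiZmIiIiZiqzthFeKzNuGjcmazdyYmpiIiIiImIiIeJm+xleJvKp2WuyYmZmYiIiId3d3iJiIiJiL24iJqrmFRZ24iHeIiIiId3d3d4iIiJiJvKu83dqGRWrKiIdniIiHeIiId3d3d4qYmrzczaqIZmfNqIdnd3iIiIiIiIeIir3Kq7uqmWiZl3ad64l2d4iIiIiIiIiby6qqqpiIhliql3d53amXd4iIiIiIiIiYh1VWZXiIdYqpiJmIiqmZh4d4iIiIdlVDI0RWU2eId5mHd4iHVXiJmIh4iIiHQyECIjNFZDeIiZdVVDRERXiIiId3d4iFMjMhERESNCNomodmZSIjV3iIiIdnVohlVFVTMyMzEjEkZ1aIh2M0Z3d4iId3Z4dWdTNGd3dmUhEAI1Z3iIZCNGeHiIiHd4dniFVniZl3dSIjRGd3iJqWQjV4iImXd4eIq7uoiZmXd2VVRVeIiIqql0NoiImYiIeJq8uoiZmYd3ZUNEV3d3Z4mYZniImZqImYmamIiau7qIdmVDRnd2VWiJhniIiYqYqYiIiIeLzMyoiHZQ=="/>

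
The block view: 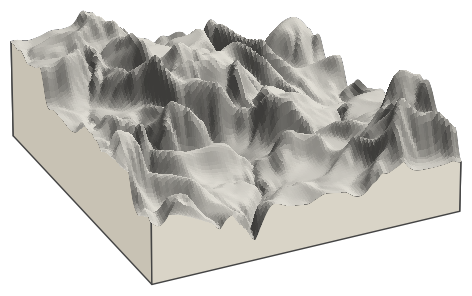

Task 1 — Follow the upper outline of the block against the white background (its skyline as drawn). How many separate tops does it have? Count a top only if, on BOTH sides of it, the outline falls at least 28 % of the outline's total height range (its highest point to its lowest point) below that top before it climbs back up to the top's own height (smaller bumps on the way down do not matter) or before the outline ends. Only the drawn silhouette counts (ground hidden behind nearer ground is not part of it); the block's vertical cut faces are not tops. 0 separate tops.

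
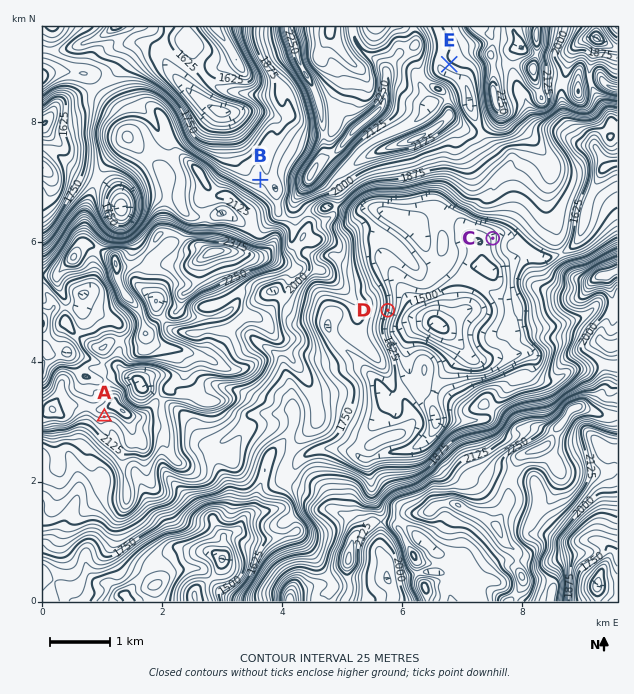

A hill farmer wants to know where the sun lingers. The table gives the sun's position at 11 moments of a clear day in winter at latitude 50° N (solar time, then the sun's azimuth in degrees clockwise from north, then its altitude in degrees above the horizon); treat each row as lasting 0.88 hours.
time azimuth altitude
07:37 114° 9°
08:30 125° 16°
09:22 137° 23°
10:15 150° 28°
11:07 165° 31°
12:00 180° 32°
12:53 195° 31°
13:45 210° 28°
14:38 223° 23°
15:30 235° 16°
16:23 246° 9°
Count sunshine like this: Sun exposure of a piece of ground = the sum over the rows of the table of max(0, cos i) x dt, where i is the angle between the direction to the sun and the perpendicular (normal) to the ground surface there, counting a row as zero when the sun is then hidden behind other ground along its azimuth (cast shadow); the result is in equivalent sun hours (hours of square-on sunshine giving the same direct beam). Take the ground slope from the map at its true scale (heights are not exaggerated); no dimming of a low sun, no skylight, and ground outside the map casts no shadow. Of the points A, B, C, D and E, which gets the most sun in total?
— A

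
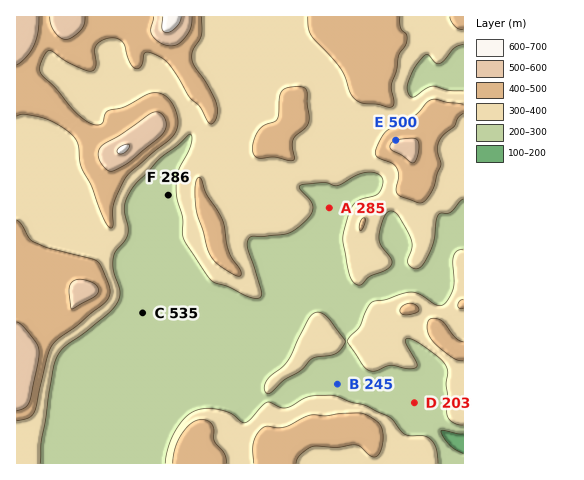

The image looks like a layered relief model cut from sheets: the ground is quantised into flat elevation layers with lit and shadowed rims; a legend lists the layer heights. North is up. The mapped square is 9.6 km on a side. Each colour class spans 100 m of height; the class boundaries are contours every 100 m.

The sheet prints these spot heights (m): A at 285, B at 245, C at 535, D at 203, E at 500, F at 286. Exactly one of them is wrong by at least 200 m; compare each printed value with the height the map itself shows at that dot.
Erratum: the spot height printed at C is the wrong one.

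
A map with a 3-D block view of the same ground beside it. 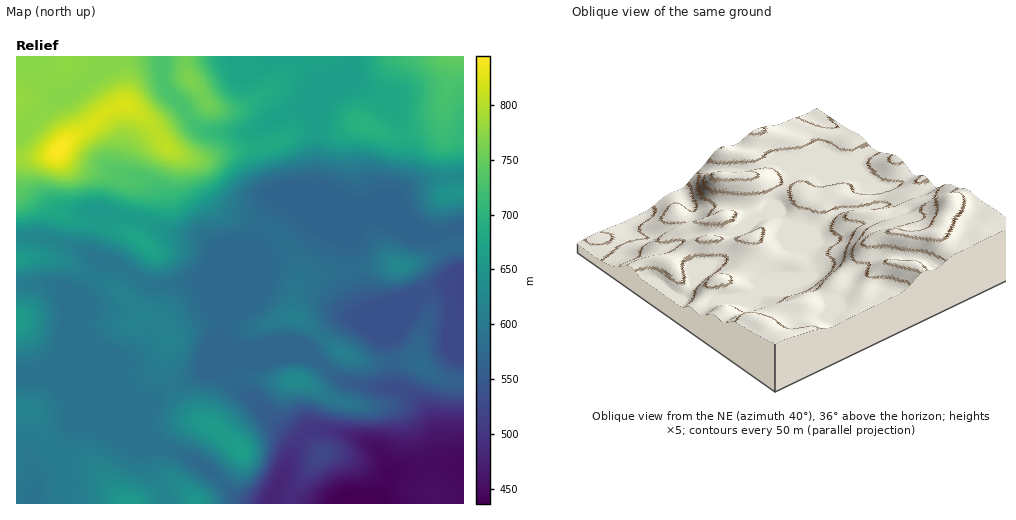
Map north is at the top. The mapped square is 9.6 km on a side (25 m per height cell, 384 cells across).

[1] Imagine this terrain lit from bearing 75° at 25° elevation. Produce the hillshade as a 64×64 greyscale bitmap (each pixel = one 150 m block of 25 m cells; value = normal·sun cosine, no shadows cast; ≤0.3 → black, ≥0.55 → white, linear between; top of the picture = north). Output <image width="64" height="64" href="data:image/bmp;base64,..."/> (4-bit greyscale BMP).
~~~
<image width="64" height="64" href="data:image/bmp;base64,Qk12CAAAAAAAAHYAAAAoAAAAQAAAAEAAAAABAAQAAAAAAAAIAAATCwAAEwsAABAAAAAAAAAAAAAAABEREQAiIiIAMzMzAERERABVVVUAZmZmAHd3dwCIiIgAmZmZAKqqqgC7u7sAzMzMAN3d3QDu7u4A////AIh2Zmd2VERnmryoU0e+/9vN2oZ4mqqYd3d3dmZ3d4iIiHZmd3ZURWiau5dEac79ur3bl2eJqpmHd3dmZnd3iIiIdmZ3dlVWiaqphlab3tp3ne2nZniamYd3d3dnd3eIiIh2ZndmVWiaqZhmeb3clkSM/8hlV4mZh3eIh3d3eIiIiHZnd2ZmiaqZh2ebzLhiEmz/6nRFeZmHiJmHd3d4iIiIdmd3ZmeZqZh3eKzKhSACbP/8hTRomYmaqYd3d3eIiIh2Z4dmeJqpiHeJqpdCAAJ9//2VRFeZqru5h3d3d3eIh3Z4iHeJmZmIeIiIZCABJZ7//qZUV5q8zKl2Z3d3d3d3Z3iIeImZiHd3d2VCESNXv//9qGVoq8zLl2VmeIh3d3dniZiIiIh3d3dlRDIjRorf//yph3iru6h2VVZ4iHd3d3eZmYiId3d3dlQzM0V5rO//26qYiIiHZVRVVoiId3d3eJqYd3d3d3d2VDNEZ5rN7+ypmqh2VUQzRVZniZh2Z3eImph3d3d3d3ZURFZ5rN7uyoiJl0IiIjRWd4mql2ZmiImqmHd3d3d3d1VFZ4q83tyoZnh1IRI0Z4mZqrqHVVWImaqYd3d3d3d3ZVZnmrzdyoVEZ2MiRniru6qrqXVEVYiZqod3d3d3d3dmZ3iavLuoYyNGVEaKu7y7qpmHVERViImYh3d3d3d2d3d4iZqqqYZDIkVmi93LqqmYh2Q0VWaIiId3d3d3d2Z3d4maqYiHdlQzRore7KiIiIdlQ0V4iHd3d3d3d3d3Zmd3iaqYd3d3dlVXre64ZVZ4d1REaJqZd3d3d3d3d3dmZneJu5d3d4iHZmi8ynQ0aJmHZVaLy6p3eIh3d3d3d2ZmZ4m7l3d3h3iIiJmFIkaauph2aKzcqXeJmHd3d3d2ZlZnibyod3d3d3d4h2MTaszLmHZovduId4mph3d3dmZmZmeJvKh3d3d3d3d2Qkes3duXZWi92od4mrqHd3ZmZmZmZ4m7uXdmZnd3d2Q1eszduYdkV6zJd4mrupd3ZlVmd3d3ibuph2VWZ3dlRGm8zMqHd3VGnMp3mbzLmHdmZmd3h3iKqqmHZmZmZlVoq8y7qHd3dlWLyoeavMuYd3ZmZnd3iJqqmYh3dmZmZ4rMy6mHd3d3ZXrKh6rMy5h3dmVmd4iImqqYh3d3ZlZom8y6mYd3d3d2abqHqrzLl3d2VVZ4mImaqph3d3d2VmiauqmYiId3d3Zouoequ7qHd2VVV4mZiJqpmHd3d3ZVZ5mZmYiIiHd3d3iqh5mqmHd2VVZ5qqmImZmHd3d3d2VniZmIiId2Znd3eKmHiIiHdmVWZ5qph3iJmId3d3d3ZWeIiIiIh2VFZ4iZqHd3h3ZmZniJmYZVaJmYh3d3d3dmZ3iIiIh2UzRomqupd3d3dmeJmZiHUyRomZmId3d3d3ZneIiIiHZTNGiru7qHiIiIiaqod2QQFHmrqph3d3d3Zmd4iIiIdlRFeru7qYiZmZqqupdlMQAmm7y7qYd3d3dmZ4iJmIh2VFebu6qYd5maqqqYZUMhElm8zMuph3d3dmZ4iZmYiHZVaKu6mHd3mZmId2VDMyJGm7zMy6mHd3dmZ4iZmYh3dmaJqpiHd3h3d2VVVURERXmruqu6mHd3d3Z3iZmId3d2Z5mYd3d3iGZlREVmZmZniamImqmHd3iId3iamHd3d3d4iHd3dmeIZmVVZ4iHd3iIdmaJqYd4iIiIiZmHd3d3d3h3d3ZEZ3d3h3eJmYd3dmZVVnmpmImZmZmZmHd3d3d3d3d3YyNWd4mZiImYd2VDREVWiaqZqqqqmZiHd3d3d3d3d3ZCEkZ3mamHd3d1QiNFVmeJmqqru6qph3d3d3d3d3d3dTESRneJmGVFZmUzNFZ3d3iZmqu7upmHd3d3d3ZniHdlMhJGeHd2QzVndlVWeIh2Z3iJvMu6mId3d3d2VmeIdmVDM1eIZlQiRomYd3iIdlVWd4m8y6mYh3d2ZmVWeIdlVEM0VnhlQiNYq6qYh3ZUM0VnirzLqYh3d2ZmVVZ3dkREMzRWZ1QyJIvMupd2VUMzRnibzcuYh3d3d2VEVnZUMzQzI0VmZTI1nN26hmVUMzRoqrzdy5h3eIiHZURWZTIjREMjRWdlMjWbzLl2VVQzRpvNzMzLqId4iZhkRFZUMzRVVDNWd2ZDNXq7qYdmVURovu7Lu7uph3iJmHVEVVREVnZlRGeIdlQ0aKqZmHZVVXrf/bqqqqmIeImZdlVVVVZ4h2VFaIl3ZURniImZhlVXnP/rmJmZmYh3iJmGVVVmeJiHZUVomXd2ZWd3eJmGZnm+/rhmeJqpmId4iIdVVWiZmHZURWiZd3d3d2VniHd4m9/shUaJqqqZiIiId2VWeJmYdlRFaJmIiId3ZVZ3d4rO/tljR6vLupmIiId3ZVZ4mYh2VEVoiYiIiHdmVWZ4rO/8lkNZzdupmIiIh3d3Z3iIh3ZERWeIiIiId3ZmZni9/9pkNIvu25iIiZmId3d3d3d3ZlRFZ4iIiId3d3ZmeL3+t0NHrf7Kh3eJmZh3d3d2ZmZlREVniIiHd3eId3d4rN2mM2nP/rmHd4iZmId3d3ZVZmVERWd3d3d3eIiHd3ibzJU0e+/9qId3eIiIh3d3dURWZURFZnd3d3d3iId3eJvLlTWM79uYeIh4iId3eIdlRFVVVVVmd3d3d3eIiHd4m8uWRZzu25h4iHd3d3d4h2UzRVVVVWZ3"/>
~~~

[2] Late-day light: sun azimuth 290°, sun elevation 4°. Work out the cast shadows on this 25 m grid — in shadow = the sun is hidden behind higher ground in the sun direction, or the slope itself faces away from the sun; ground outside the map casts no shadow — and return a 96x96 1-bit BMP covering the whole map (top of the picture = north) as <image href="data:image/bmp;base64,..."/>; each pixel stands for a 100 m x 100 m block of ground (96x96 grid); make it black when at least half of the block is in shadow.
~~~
<image width="96" height="96" href="data:image/bmp;base64,Qk2+BAAAAAAAAD4AAAAoAAAAYAAAAGAAAAABAAEAAAAAAIAEAAATCwAAEwsAAAIAAAAAAAAA////AAAAAAAAAAAMAP//////AAAAAAAAAH/////+AAAAAAAAAHn////8AAAAAAAAAAD////4AAAAAAAAAAD////wAAAAAAAAAAD////gAAAAAAAAAAB////4AAAAAAAAAAB////8AAAAAAAAAAB////8AAAAAAAAAAB//x/4AAAAAAAAAAB//wfwAAAAAAAAAAB//gHAAAAAAAAAAAA//gAAAAAAAAAAAAA//AAAAAAAAAAAAAA//AAAA/AAAAAAAAB//gAH//AAAAAAAAB//wD///AAAAAAAAD8f4H///AAAAAAAADwP4H//+AAAAAAAADAPwB//8AAAAAAAAAAPgAP/wAAAAAAAAAAPgAADgAAAAAAAAAAHAAAAAAAAAAAAAAAGAAAAAAAAAAAAAAAAAAAAAAAAAAAAAAAAHgAAAAAAAAAAAAAAPAAAAAAAAAAAAAAAEAAAAAAAAAAAgAAAAAIAAAAAAAADwAAAAAAAAAAAAAAD4AAAAAAAAAAAAAAD4AAAAAAAHgAAAAAD8AAAAAAAHgDgAAAD8AAAAAAAPgPwAAAD8AAAAAAAPgf4AAAB8AHAAAAAPgf4AAAAwADgAAAAHgf4AAAAAAAAAAAAHgf4AAAAAAAAAAAAHgfwAAAAAAAAAAAADgPwAAAAAAAAEAAADgHgAAAAAAAAAAAADgCAAAAAAAAAAAAABgAAAAAAAAAAAAAABgAAAAAAAAAAAAAAAgAAAAAAAAAAAAA//8AAAAAAAAAAAAA//8AAAAAAAAAAAAAf/8EAAAAf8AAAAAAP/9+AAAB/+AAAAAAH/98AAAD/+AAAAAAD/8QAAAD/8AAAAAAB/8AAAAB/8AAAAAAAH8AAAAB/8AAAAAAAAAAAAAA/4AAAAAAAAAAAAAAPwAAAAAAAAAAAAAAH8AAAAAAAAAAAAAAP/gAAAAAAAAYAAAAP/8AAAAAAAD+AAAAP//AAAAAAAD+AAAAf//wAAAAAAP/AAAAP///8AAAAA9/AAAAP////4AAAA9/AAAAP////+AAAA9/j/gAP////+AAAAY/H/gAH////+AAAAAeH/gAD////8AAAAAIH/wAD////8AAAAAAH/4AD////4AAAAAAH/8AB////8AAAAAAP/+AB////+AAAAAAP/+AA////+AAAAAAf/8AAf///+AAAAcAf/8AAH///+AAAA8AP/4AAD/H/8AAAAcAP/wAAA4A/4AAAAAAH/wAAAAAPwAAAAAAD/wAHwAADgAAAAAAB/wAP4AAAAAAAAAAAPwAf4AAAAAAAAAAADwA/wP4AAAAAAAAABgA/B/8AAAAAAAAAAAB+B/4AAAAAAAAAAAB8B/4AAAAAAAAAAAD8B8AAAAAAAAAAAAf4BwAAAAAAAAAAAAfwB8AAAAAAAAAAAA/gD8AAAAAAAAAAAA/gH+AAAAAAAAAAAA/AP+AAAAAAAAAAAAfAP8AAAAAAAAAAAAeAf8AAAAAAAAAAAAeAf8AAAAAAAAAAAAeA/4AAAAAAAAAAAAeA/gAAAAAAAAAAAAcA/AAAAAAAAA="/>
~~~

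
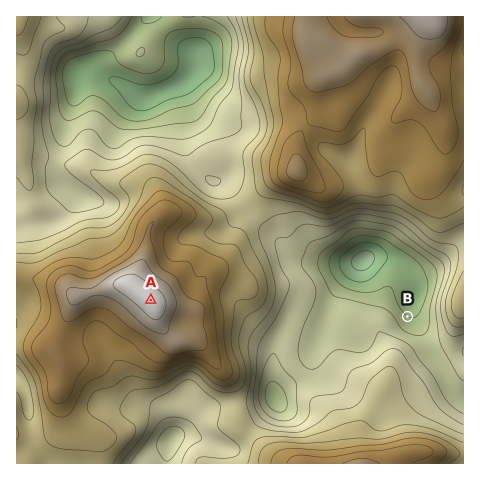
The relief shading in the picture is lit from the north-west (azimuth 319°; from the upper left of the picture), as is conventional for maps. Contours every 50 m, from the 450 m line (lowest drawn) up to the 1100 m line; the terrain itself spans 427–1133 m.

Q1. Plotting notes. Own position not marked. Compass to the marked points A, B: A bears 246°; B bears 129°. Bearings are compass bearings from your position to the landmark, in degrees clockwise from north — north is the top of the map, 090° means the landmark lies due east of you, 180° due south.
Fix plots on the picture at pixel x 303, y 232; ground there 680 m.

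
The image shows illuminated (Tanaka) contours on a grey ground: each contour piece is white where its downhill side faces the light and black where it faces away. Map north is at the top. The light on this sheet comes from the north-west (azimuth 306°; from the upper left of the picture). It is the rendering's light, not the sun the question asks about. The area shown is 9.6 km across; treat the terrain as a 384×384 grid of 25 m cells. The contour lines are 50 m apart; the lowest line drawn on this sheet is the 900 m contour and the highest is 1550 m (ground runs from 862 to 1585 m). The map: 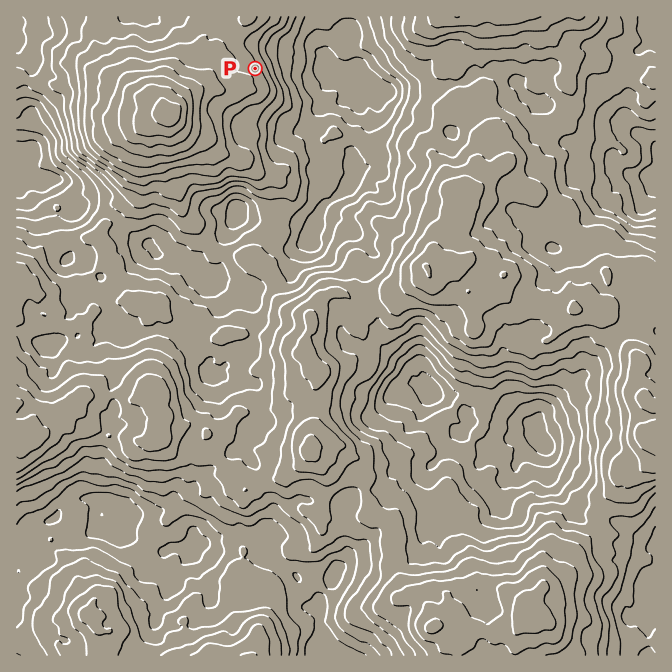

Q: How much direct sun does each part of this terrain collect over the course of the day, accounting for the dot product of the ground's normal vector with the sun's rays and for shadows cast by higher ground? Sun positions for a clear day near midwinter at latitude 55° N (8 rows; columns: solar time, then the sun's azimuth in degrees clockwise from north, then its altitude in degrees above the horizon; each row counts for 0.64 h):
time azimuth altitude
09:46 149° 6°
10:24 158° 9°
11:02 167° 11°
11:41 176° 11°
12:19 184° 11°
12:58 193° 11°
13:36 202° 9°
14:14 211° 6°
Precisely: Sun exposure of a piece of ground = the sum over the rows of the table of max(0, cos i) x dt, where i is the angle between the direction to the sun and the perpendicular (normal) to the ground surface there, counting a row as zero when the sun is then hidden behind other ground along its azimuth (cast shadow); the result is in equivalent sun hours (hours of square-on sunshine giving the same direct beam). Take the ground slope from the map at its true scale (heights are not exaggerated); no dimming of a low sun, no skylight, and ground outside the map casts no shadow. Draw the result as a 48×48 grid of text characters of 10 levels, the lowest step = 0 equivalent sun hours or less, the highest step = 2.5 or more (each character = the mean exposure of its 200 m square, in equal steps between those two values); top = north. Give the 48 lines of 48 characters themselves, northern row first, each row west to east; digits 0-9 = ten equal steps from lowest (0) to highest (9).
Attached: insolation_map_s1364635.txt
334422100000001335776544555432368976798778764234
321111000000001146665555234466899987888755875421
122000000000001111223234456667874578766765322430
012320000000001220012333556665533465687552443320
202443210000001111012212224787555411454523465322
775433210000013334321010111333321012214455334666
897422113310035678863210000001111222001234346756
546543222344431365576300000002334420000014444577
887543444578742222233201000010011101111345432258
665446668989766300310134542221100012101123344103
224799988899986532100223333333310001012013334432
113789999999998896212332221121100001552233321232
000025899996599999854335200021010112531010020000
000012357887679999987433000011134133343410000000
000000147788633313445520100002122345335444100000
000000137887632100122100022101103442112332100000
000012224555774100111000002310012200012333220000
002345321002554100000000001210000000000011110000
000001220000135454200000010001122242000000000010
200001320000012337520000000013445432333100023432
431221111000000001200001101236764423452000012233
443121133222000011110014645557997656633321111224
343212334443100000133223443579975435566546654343
444332101112332110010243333588875334443347775102
111100000000245564311122244578988896665566665100
000000000000134542244420012477788998787888654220
100000010000122212324322344664468898999886542233
000000111010200012332446556642357888899975322100
000013332423100000134453334200002466679974323421
300234535551100012233112121000001333455445313444
011455332313220034321000000000003223210033433300
234677531143534432111100000000022123200002232343
678778865776454432123333421221110011000000221276
799886789998755201322665543212310010000000131345
998998799988764311236996553211000000000000024459
977768999987645553487667763210001000000000015579
777512344666675677786223422001233100000000135876
653232012233689799867733133212211000000000025676
310110000134456756555555556321000000000000012255
232000000134423321322357774321000000000000023344
242000000211101111025688633320000000000002112342
200000001111000010004554221200000000000001211444
302100000001001223211231010000000021000112455444
222200121010000010022342000123111114310332345522
211112221210000000012222234563101101311223212342
223464311101100000000124677853112311245434432111
253456554000000000112455777776885343467764343211
445223343100000000233433687756655556567897233345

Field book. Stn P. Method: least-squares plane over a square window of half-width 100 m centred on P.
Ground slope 16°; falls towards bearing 48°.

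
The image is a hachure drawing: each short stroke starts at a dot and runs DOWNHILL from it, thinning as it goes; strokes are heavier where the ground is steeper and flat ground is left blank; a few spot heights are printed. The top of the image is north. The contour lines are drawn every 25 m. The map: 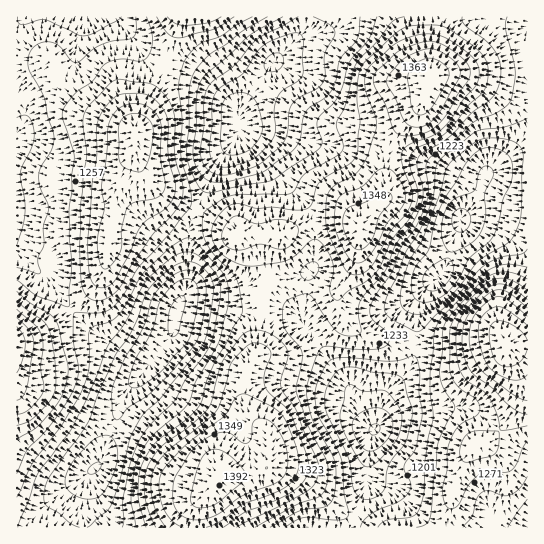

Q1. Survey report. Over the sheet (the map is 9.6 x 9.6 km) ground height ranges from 1090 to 1425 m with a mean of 1245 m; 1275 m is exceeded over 30.2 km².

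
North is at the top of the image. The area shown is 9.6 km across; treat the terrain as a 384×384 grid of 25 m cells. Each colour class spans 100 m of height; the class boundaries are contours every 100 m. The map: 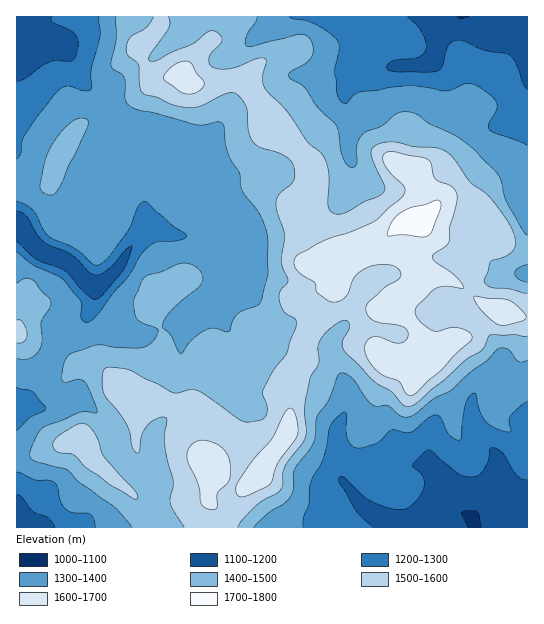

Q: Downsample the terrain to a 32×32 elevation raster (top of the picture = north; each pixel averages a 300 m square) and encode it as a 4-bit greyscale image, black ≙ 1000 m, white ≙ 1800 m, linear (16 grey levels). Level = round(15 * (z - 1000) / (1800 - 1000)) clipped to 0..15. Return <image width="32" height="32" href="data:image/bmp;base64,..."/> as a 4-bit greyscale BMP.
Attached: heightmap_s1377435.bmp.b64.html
<image width="32" height="32" href="data:image/bmp;base64,Qk12AgAAAAAAAHYAAAAoAAAAIAAAACAAAAABAAQAAAAAAAACAAATCwAAEwsAABAAAAAAAAAAAAAAABEREQAiIiIAMzMzAERERABVVVUAZmZmAHd3dwCIiIgAmZmZAKqqqgC7u7sAzMzMAN3d3QDu7u4A////ADNFVniZqrqXdlVUMzMyIjNEVmeJmau7qYdVQ0RDMiIzRWeJmZmru8uXZURVRDMzM2Z4mpmZrMvMp2VFVEQ0QzR4mamZmrzLvLl1VVRERVRFaJqpmZq7uqvLhlZlVFZUVWeJmJqZq7qqu4ZmdmVWVWVWZ3iqqqupmauHZ3iXZlZmVnd5qqmZmZmqmHeJuodmdmZ4iamZiJmZqph5rMyodnd3eImYiIiZiZqpms3dy5d4mHd3d4h4iIiaqZvMzMy5iZh3Z3d3d3iImaqau7u7urqYdlZ4iHd3iJqqq8zLuqzLiHZEd4iHd3ibvLu8y7u7uodkM1eIiHd3mrzLu8zLqYhlM1VGd3d3d5vMzLvMuqmYQ0V3VGZmZnebvN3dzLuqqSV3d2RFZmd3mqq83d3LqrhGd3d1Vmd3eJqqqr3u26uXZ3d3dmZ3d3iqqZmrzduqhneHd3Zmd3eImqmImszLmXZnh3d3Z3d3iJqpiJzcqph2Z4h3d3d3eJmqqXiruqmHZmZ4d3d3d3iauph3iYiIdmVWd3d3d4iImqmId3iId2ZVVWd3eImqmaqZh2Znd3ZmVEVWZnmry6qpiHZVVmZWZVQ0RVeJq8uqqYd2VURERVVUMzRXipqqmJmYdlVUQzVEQyMzVoqpmal3iHZVVVQ0QzMzRFaJmYiZh2ZlVVRDIiMy"/>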